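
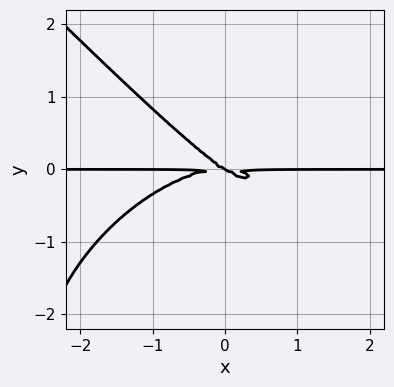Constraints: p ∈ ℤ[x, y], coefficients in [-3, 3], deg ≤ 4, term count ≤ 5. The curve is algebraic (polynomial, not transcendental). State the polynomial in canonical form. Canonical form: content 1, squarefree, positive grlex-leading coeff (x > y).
The degree is 4 — a generic line meets the curve in up to 4 points.
Against the integer gridlines: it crosses the y-axis at the gridline y = 0; every point of the x-axis in the box is on the curve.
The integer polynomial consistent with all of this is the stated p.

x^3*y + y^4 + 2*x*y^2 + 3*y^3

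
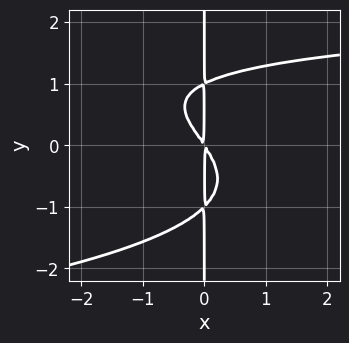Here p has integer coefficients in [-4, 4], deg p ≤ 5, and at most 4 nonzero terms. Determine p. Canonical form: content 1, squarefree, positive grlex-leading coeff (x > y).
2*x*y^3 + x^2*y - 3*x^2 - 2*x*y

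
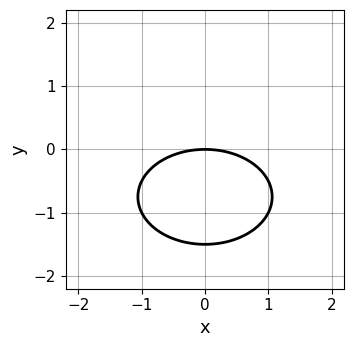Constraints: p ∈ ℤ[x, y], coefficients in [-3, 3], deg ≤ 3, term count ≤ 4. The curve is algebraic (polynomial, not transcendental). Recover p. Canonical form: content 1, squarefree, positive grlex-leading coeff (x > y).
x^2 + 2*y^2 + 3*y

First, deg p = 2.
Next, symmetries: mirror symmetry x ↦ −x ⇒ only even powers of x.
Next, checking where it meets the axes: it meets the y-axis at y = 0 (among the integer gridlines); it crosses the x-axis at the gridline x = 0.
Finally, matching integer coefficients to the picture gives p.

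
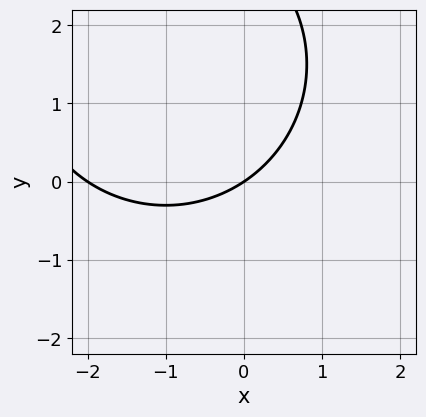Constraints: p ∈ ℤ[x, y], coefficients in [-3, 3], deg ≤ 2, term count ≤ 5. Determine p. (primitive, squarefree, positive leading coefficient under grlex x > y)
x^2 + y^2 + 2*x - 3*y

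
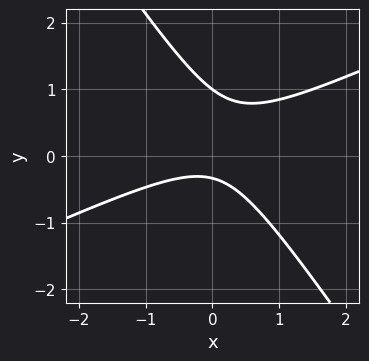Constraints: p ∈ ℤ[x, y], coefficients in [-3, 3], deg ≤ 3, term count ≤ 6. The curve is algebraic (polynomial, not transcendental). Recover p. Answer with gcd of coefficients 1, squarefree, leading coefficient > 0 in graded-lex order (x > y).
2*x^2 - 3*x*y - 3*y^2 + 2*y + 1

The degree is 2 — the shape is more complex than any degree-1 curve.
Checking where it meets the axes: it crosses the y-axis at the gridline y = 1; the curve avoids every integer x-axis point in the box.
Assembling these constraints gives the stated polynomial.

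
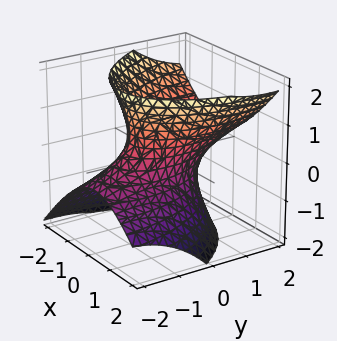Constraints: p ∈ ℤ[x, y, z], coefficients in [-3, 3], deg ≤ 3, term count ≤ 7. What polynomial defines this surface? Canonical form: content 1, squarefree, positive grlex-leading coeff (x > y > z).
3*x^2 + x*y + y^2 - 3*y*z - 2*z^2 - 2

The degree is 2 — the shape is more complex than any degree-1 surface.
Observable constraints: the surface avoids every integer z-axis point in the box.
The integer polynomial consistent with all of this is the stated p.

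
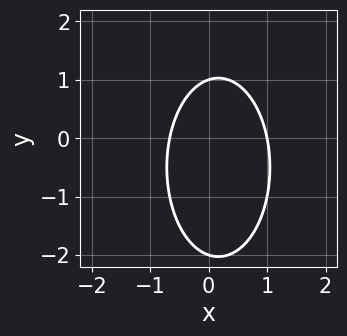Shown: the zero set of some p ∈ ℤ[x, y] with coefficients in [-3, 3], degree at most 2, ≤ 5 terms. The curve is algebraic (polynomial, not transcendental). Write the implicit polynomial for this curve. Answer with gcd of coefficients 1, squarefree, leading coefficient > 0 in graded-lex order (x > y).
3*x^2 + y^2 - x + y - 2

deg p = 2. No degree-1 curve has this shape.
Checking where it meets the axes: among the integer gridlines, it crosses the y-axis at y ∈ {-2, 1}; one x-axis crossing is at x = 1.
Assembling these constraints gives the stated polynomial.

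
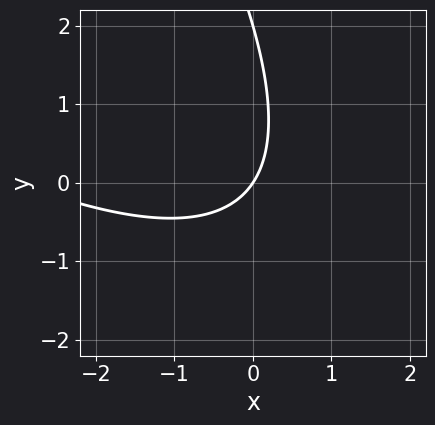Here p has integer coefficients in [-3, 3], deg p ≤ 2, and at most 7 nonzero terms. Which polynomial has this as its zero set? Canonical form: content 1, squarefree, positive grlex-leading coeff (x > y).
x^2 + 2*x*y + y^2 + 3*x - 2*y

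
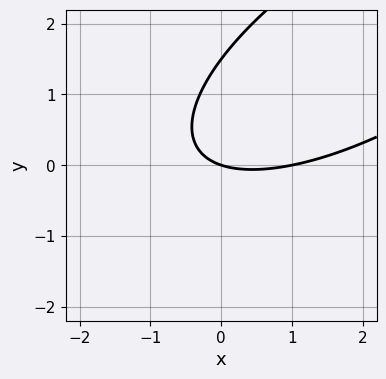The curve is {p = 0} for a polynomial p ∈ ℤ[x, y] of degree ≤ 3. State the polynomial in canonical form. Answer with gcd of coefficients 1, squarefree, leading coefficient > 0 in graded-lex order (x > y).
x^2 - 2*x*y + 2*y^2 - x - 3*y

(a) Degree: no degree-1 curve has this shape, so deg p = 2.
(b) From the axis intercepts and sections: among the integer gridlines, it crosses the x-axis at x ∈ {0, 1}; it meets the y-axis at y = 0 (among the integer gridlines).
(c) Putting this together gives p.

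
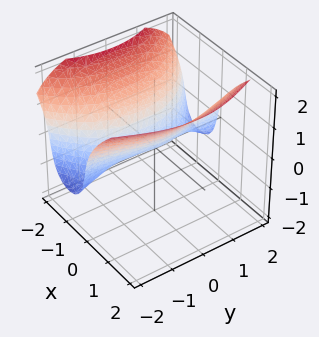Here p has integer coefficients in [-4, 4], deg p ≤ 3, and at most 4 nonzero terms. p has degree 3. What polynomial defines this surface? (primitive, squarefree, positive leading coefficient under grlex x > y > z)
x*y^2 - z^3 + 3*x^2 - z

1. The degree is 3 — no degree-2 surface has this shape.
2. From the visible intercepts: one z-axis crossing is at z = 0; every point of the y-axis in the box is on the surface; one x-axis crossing is at x = 0.
3. Solving for integer coefficients yields p as stated.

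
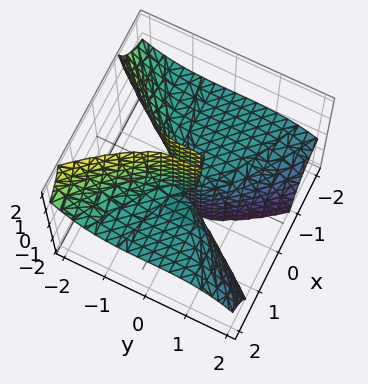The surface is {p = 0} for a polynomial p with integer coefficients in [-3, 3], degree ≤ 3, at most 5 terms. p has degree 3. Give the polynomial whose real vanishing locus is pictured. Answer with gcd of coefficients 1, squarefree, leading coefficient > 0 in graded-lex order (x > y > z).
The degree is 3 — no degree-2 surface has this shape.
Against the integer gridlines: it crosses the y-axis at the gridline y = 0; every point of the z-axis in the box is on the surface; the visible x-axis segment lies entirely on the surface.
These observations pin down the coefficients.

3*x^2*z + y^3 - x*z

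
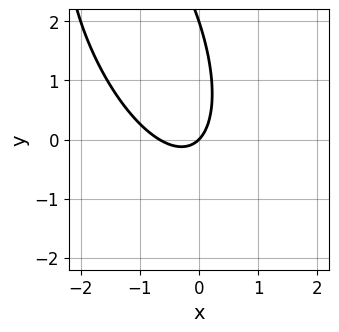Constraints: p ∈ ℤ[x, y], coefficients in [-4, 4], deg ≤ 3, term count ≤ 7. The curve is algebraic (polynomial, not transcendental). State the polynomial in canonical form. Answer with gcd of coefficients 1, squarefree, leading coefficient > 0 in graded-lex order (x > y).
First, degree: no degree-1 curve has this shape, so deg p = 2.
Next, from the visible intercepts: it meets the x-axis at x = 0 (among the integer gridlines); among the integer gridlines, it crosses the y-axis at y ∈ {0, 2}.
Finally, the integer polynomial consistent with all of this is the stated p.

3*x^2 + 2*x*y + y^2 + 2*x - 2*y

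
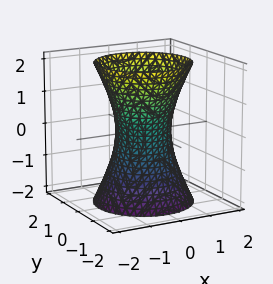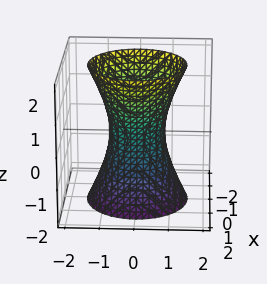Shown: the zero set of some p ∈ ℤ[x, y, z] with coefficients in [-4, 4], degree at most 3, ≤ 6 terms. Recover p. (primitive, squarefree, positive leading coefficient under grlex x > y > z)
1. Degree: an hourglass — one-sheet hyperboloid; a quadric, so deg p = 2.
2. By symmetry, the surface is invariant under rotation about z: p = q(x² + y², z); the z ↦ −z reflection is a symmetry, so z appears only in even powers.
3. From the visible intercepts: no z-intercept at any integer in the box; a circular section at z = -2 has radius between 1 and 2.
4. Fitting integer coefficients to these (and the overall shape) gives p.

3*x^2 + 3*y^2 - z^2 - 2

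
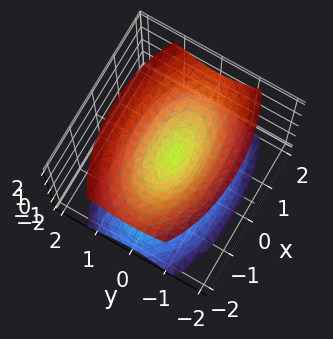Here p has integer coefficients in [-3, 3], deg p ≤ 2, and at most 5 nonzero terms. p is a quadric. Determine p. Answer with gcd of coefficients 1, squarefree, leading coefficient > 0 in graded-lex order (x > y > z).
First, I count 2 distinct pieces. Treating them together as one polynomial.
Next, the degree is 2 — two nappes meeting at a single point; a quadric.
Then, symmetries: the z ↦ −z reflection is a symmetry, so z appears only in even powers; mirror symmetry y ↦ −y ⇒ only even powers of y; it's symmetric under x → −x, forcing even powers of x.
Next, reading off the gridlines: it crosses the z-axis at the gridline z = 0; it meets the y-axis at y = 0 (among the integer gridlines); one x-axis crossing is at x = 0.
Finally, the integer polynomial consistent with all of this is the stated p.

x^2 + 3*y^2 - 2*z^2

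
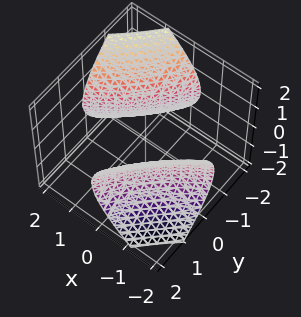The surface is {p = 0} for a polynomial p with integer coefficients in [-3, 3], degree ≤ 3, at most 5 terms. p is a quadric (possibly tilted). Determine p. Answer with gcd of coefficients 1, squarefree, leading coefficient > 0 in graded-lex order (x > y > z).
x^2 - 3*x*y + y^2 - 2*z^2 - 3

First, I count 2 distinct pieces.
Then, degree: the shape is more complex than any degree-1 surface, so deg p = 2.
Next, observable constraints: it misses every integer gridline on the z-axis.
Finally, assembling these constraints gives the stated polynomial.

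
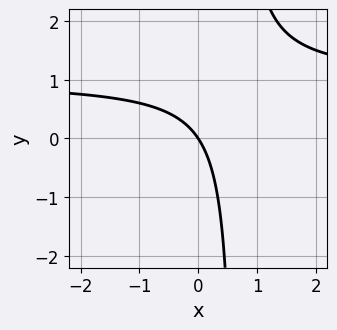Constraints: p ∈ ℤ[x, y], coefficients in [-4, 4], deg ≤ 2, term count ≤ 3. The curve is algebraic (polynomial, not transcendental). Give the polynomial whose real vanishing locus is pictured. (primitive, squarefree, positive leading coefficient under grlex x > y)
1. The degree is 2 — no degree-1 curve has this shape.
2. Against the integer gridlines: one x-axis crossing is at x = 0; it crosses the y-axis at the gridline y = 0.
3. Putting this together gives p.

3*x*y - 3*x - 2*y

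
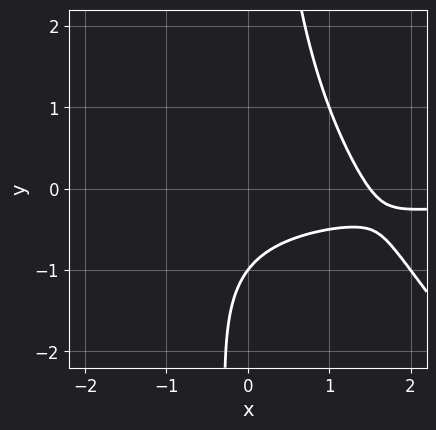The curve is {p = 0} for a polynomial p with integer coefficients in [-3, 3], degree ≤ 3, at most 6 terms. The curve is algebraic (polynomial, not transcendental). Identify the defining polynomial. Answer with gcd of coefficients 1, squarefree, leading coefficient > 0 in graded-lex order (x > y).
1. deg p = 3. The shape is more complex than any degree-2 curve.
2. Reading off the gridlines: it crosses the y-axis at the gridline y = -1.
3. Together with the visible shape, these determine p as stated.

2*x^2*y + 2*x*y^2 + 2*x - 3*y - 3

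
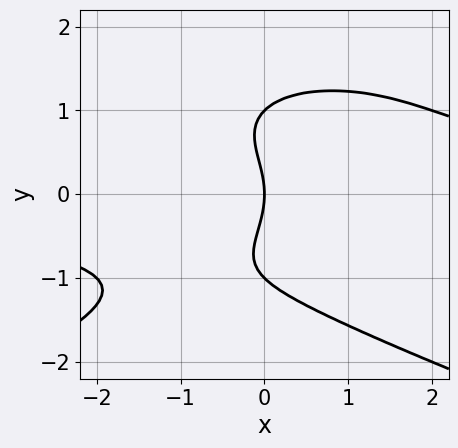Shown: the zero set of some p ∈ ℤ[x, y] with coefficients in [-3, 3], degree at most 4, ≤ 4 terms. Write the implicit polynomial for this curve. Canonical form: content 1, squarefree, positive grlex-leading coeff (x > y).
First, deg p = 4. The shape is more complex than any degree-3 curve.
Then, observable constraints: among the integer gridlines, it crosses the y-axis at y ∈ {-1, 0, 1}; it meets the x-axis at x = 0 (among the integer gridlines).
Finally, solving for integer coefficients yields p as stated.

y^4 + x^2*y - y^2 - 2*x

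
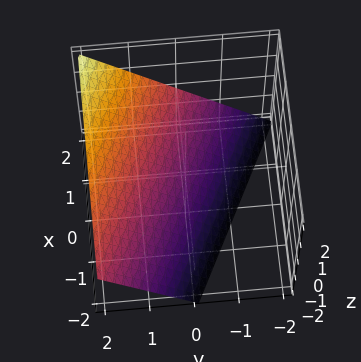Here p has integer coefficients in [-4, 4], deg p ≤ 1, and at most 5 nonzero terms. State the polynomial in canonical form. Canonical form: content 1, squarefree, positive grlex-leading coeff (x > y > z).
1. deg p = 1. The surface is flat (a plane).
2. Reading off the gridlines: it meets the z-axis at z = -1 (among the integer gridlines); one y-axis crossing is at y = 1; it meets the x-axis at x = 2 (among the integer gridlines).
3. Assembling these constraints gives the stated polynomial.

x + 2*y - 2*z - 2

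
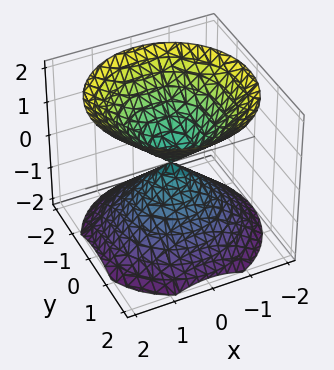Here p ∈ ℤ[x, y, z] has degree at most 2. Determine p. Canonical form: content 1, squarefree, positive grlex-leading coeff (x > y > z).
(a) There are 2 components. They look like related sheets of one shape, so recover p as a whole.
(b) The degree is 2 — two nappes meeting at a single point; a quadric.
(c) Symmetries: the z ↦ −z reflection is a symmetry, so z appears only in even powers; the z-axis is an axis of rotation, so x and y enter only as x² + y².
(d) Reading off the gridlines: it meets the y-axis at y = 0 (among the integer gridlines); it meets the x-axis at x = 0 (among the integer gridlines); a circular section at z = -1 has radius exactly 1.
(e) Fitting integer coefficients to these (and the overall shape) gives p.

x^2 + y^2 - z^2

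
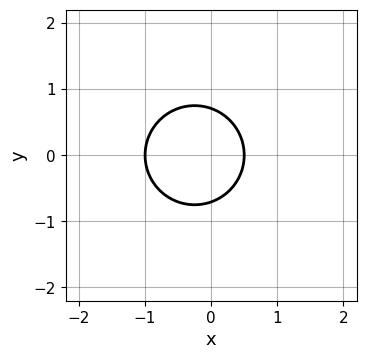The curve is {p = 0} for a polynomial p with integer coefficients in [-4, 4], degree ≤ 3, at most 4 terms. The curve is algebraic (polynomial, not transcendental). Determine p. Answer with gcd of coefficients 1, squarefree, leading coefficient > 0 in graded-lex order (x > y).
1. Degree: the shape is more complex than any degree-1 curve, so deg p = 2.
2. Symmetries: it's symmetric under y → −y, forcing even powers of y.
3. From the axis intercepts and sections: one x-axis crossing is at x = -1.
4. Fitting integer coefficients to these (and the overall shape) gives p.

2*x^2 + 2*y^2 + x - 1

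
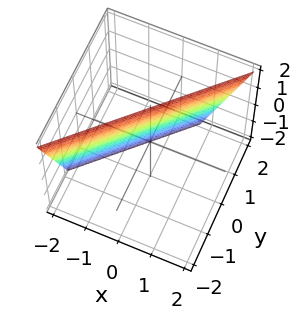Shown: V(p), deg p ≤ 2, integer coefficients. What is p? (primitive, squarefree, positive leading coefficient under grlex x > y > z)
3*x - 3*y - z + 2

(a) Degree: every cross-section is a straight line — this is a plane, so deg p = 1.
(b) Checking where it meets the axes: it crosses the z-axis at the gridline z = 2.
(c) The integer polynomial consistent with all of this is the stated p.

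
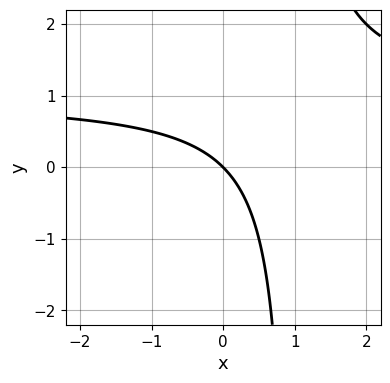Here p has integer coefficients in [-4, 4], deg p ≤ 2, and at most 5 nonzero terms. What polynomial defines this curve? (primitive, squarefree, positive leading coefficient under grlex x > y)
x*y - x - y

(a) Degree: a generic line meets the curve in up to 2 points, so deg p = 2.
(b) Reading off the gridlines: it meets the y-axis at y = 0 (among the integer gridlines); it meets the x-axis at x = 0 (among the integer gridlines).
(c) These observations pin down the coefficients.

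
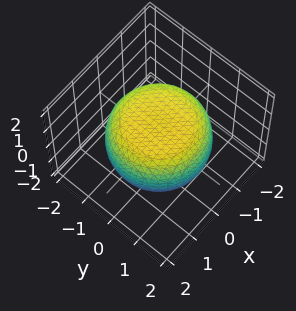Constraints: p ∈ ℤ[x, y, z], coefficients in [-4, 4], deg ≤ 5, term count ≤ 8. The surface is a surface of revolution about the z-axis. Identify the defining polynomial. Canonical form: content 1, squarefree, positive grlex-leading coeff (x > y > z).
x^4 + 2*x^2*y^2 + y^4 - x^2 - y^2 + 3*z^2 - 3

(a) The degree is 4 — no degree-3 surface has this shape.
(b) Symmetries: rotational symmetry about the z-axis ⇒ p depends on x, y only through x² + y².
(c) From the axis intercepts and sections: a circular section at z = 1 has radius exactly 1; among the integer gridlines, it crosses the z-axis at z ∈ {-1, 1}.
(d) Assembling these constraints gives the stated polynomial.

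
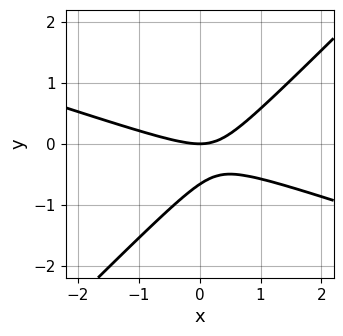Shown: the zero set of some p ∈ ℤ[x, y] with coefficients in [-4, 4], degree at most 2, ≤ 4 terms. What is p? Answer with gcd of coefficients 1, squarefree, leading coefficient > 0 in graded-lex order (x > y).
x^2 + 2*x*y - 3*y^2 - 2*y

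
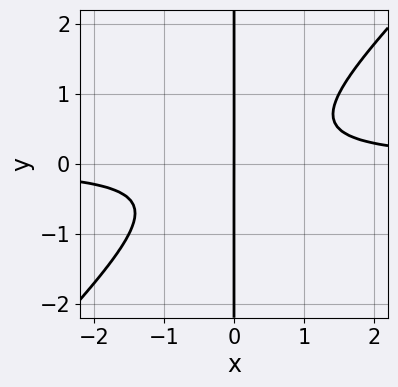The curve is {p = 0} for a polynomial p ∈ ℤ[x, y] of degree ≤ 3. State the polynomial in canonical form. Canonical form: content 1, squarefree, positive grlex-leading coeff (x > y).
First, the degree is 3 — the shape is more complex than any degree-2 curve.
Next, observable constraints: one x-axis crossing is at x = 0; the visible y-axis segment lies entirely on the curve.
Finally, matching integer coefficients to the picture gives p.

2*x^2*y - 2*x*y^2 - x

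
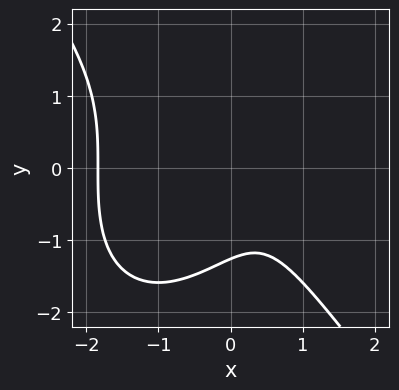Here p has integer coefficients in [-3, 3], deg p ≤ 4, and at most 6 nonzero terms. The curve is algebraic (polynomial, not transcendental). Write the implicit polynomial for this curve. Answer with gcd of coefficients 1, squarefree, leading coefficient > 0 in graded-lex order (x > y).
2*x^3 + y^3 + 2*x^2 - 2*x + 2

First, the degree is 3 — the shape is more complex than any degree-2 curve.
Finally, solving for integer coefficients yields p as stated.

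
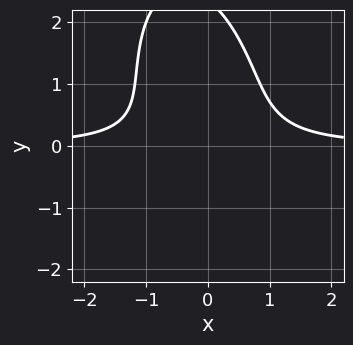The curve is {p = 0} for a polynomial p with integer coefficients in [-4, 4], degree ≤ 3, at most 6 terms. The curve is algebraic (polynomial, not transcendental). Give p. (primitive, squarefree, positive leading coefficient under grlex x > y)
deg p = 3. The shape is more complex than any degree-2 curve.
Observable constraints: the curve avoids every integer x-axis point in the box; no y-intercept at any integer in the box.
Fitting integer coefficients to these (and the overall shape) gives p.

3*x^2*y + x*y^2 + y^3 - 2*y^2 - 2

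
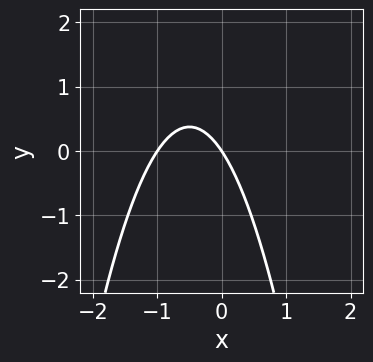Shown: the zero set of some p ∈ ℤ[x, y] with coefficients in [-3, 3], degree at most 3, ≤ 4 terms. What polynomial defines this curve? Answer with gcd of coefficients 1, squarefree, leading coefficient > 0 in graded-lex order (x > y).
The degree is 2 — no degree-1 curve has this shape.
Against the integer gridlines: it meets the y-axis at y = 0 (among the integer gridlines); among the integer gridlines, it crosses the x-axis at x ∈ {-1, 0}.
Solving for integer coefficients yields p as stated.

3*x^2 + 3*x + 2*y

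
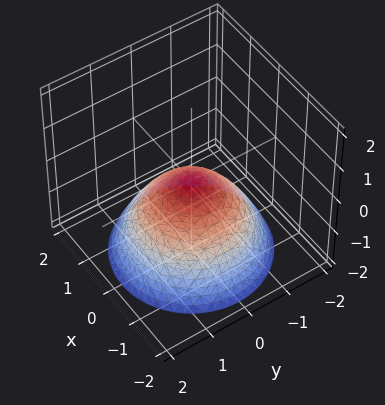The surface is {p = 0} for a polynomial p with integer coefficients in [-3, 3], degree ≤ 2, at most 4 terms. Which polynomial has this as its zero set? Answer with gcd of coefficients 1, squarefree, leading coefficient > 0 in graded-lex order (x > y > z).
2*x^2 + 2*y^2 + 3*z

Degree: a single bowl opening along one axis; a quadric, so deg p = 2.
Symmetries: rotational symmetry about the z-axis ⇒ p depends on x, y only through x² + y².
Reading off the gridlines: it crosses the x-axis at the gridline x = 0; it meets the z-axis at z = 0 (among the integer gridlines); a circular section at z = -1 has radius between 1 and 2.
Assembling these constraints gives the stated polynomial.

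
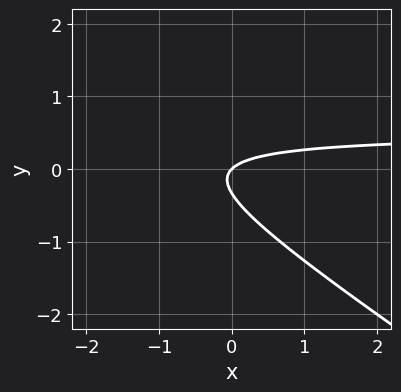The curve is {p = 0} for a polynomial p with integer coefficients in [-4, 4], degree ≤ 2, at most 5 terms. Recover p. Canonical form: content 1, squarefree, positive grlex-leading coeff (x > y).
2*x*y + 3*y^2 - x + y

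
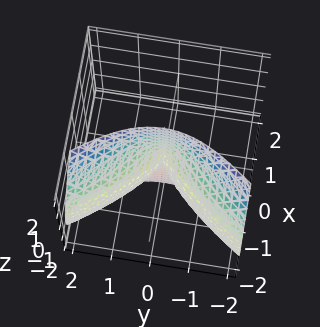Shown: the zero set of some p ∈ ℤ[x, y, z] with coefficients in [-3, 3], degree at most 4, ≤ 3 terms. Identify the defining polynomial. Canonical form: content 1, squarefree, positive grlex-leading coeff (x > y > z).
x^3 + 2*x*z^2 + 2*y^2

1. deg p = 3. No degree-2 surface has this shape.
2. Against the integer gridlines: one y-axis crossing is at y = 0; every point of the z-axis in the box is on the surface; it crosses the x-axis at the gridline x = 0.
3. Together with the visible shape, these determine p as stated.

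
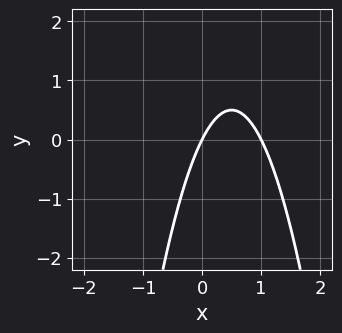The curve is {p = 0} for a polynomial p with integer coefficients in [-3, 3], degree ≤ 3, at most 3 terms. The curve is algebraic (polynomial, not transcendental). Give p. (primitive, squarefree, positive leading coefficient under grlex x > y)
2*x^2 - 2*x + y

First, deg p = 2. The shape is more complex than any degree-1 curve.
Then, against the integer gridlines: it crosses the y-axis at the gridline y = 0; the x-axis gridline crossings are at x ∈ {0, 1}.
Finally, matching integer coefficients to the picture gives p.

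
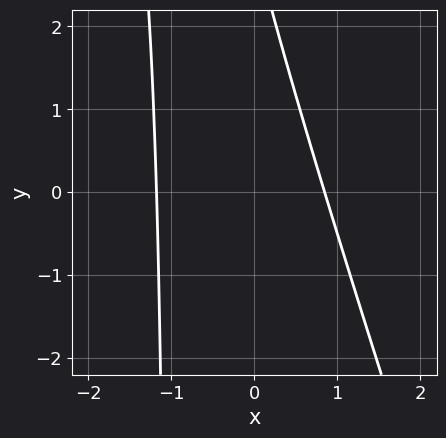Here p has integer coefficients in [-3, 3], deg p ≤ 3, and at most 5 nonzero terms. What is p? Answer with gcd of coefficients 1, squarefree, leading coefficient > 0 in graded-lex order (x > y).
First, deg p = 2. A generic line meets the curve in up to 2 points.
Next, checking where it meets the axes: it misses every integer gridline on the y-axis.
Finally, matching integer coefficients to the picture gives p.

3*x^2 + x*y + x + y - 3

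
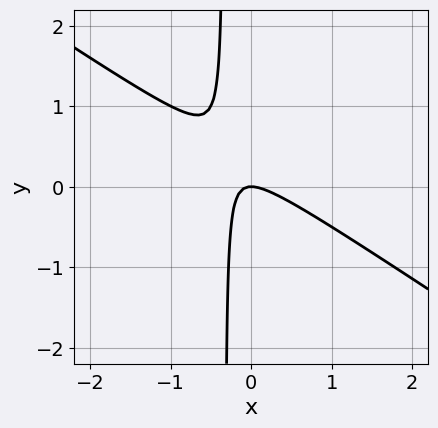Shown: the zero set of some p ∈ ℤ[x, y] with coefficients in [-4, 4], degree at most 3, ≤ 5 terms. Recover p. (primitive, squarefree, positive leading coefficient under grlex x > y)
1. The degree is 2 — a generic line meets the curve in up to 2 points.
2. Observable constraints: it meets the x-axis at x = 0 (among the integer gridlines); one y-axis crossing is at y = 0.
3. The integer polynomial consistent with all of this is the stated p.

2*x^2 + 3*x*y + y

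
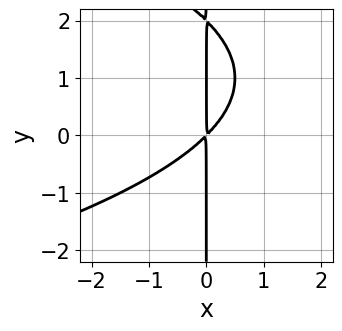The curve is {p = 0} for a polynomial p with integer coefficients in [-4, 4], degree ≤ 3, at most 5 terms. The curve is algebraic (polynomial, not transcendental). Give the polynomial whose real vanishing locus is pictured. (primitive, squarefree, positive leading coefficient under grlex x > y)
x*y^2 + 2*x^2 - 2*x*y

(a) The degree is 3 — the shape is more complex than any degree-2 curve.
(b) Checking where it meets the axes: the visible y-axis segment lies entirely on the curve.
(c) Fitting integer coefficients to these (and the overall shape) gives p.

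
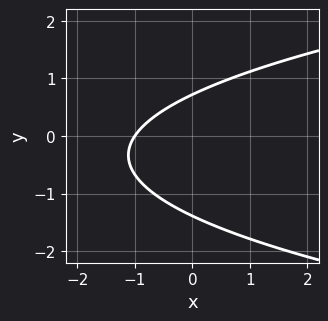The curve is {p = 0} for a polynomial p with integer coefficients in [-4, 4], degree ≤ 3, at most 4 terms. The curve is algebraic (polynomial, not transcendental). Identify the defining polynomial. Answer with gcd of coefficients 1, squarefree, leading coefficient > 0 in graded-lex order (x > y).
3*y^2 - 3*x + 2*y - 3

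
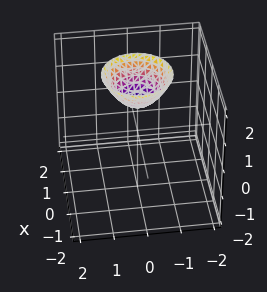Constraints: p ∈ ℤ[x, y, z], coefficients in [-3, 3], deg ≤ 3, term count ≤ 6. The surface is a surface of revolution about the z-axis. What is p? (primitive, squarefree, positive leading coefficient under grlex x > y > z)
1. deg p = 2. The shape is more complex than any degree-1 surface.
2. Symmetry: the surface is invariant under rotation about z: p = q(x² + y², z).
3. Reading off the gridlines: one z-axis crossing is at z = 1; no x-intercept at any integer in the box.
4. Together with the visible shape, these determine p as stated.

x^2 + y^2 - z + 1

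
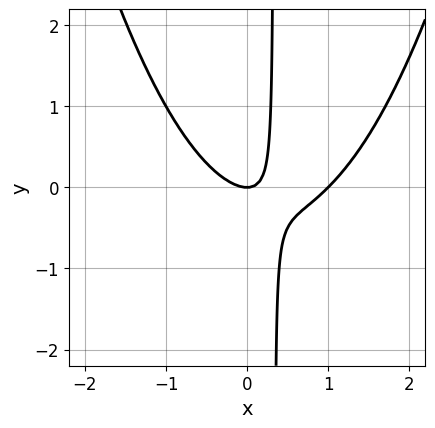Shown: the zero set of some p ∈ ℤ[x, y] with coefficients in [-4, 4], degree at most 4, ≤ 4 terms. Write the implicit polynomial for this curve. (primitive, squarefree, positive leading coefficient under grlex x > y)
2*x^3 - 2*x^2 - 3*x*y + y

First, deg p = 3. The shape is more complex than any degree-2 curve.
Next, from the visible intercepts: it crosses the y-axis at the gridline y = 0; among the integer gridlines, it crosses the x-axis at x ∈ {0, 1}.
Finally, together with the visible shape, these determine p as stated.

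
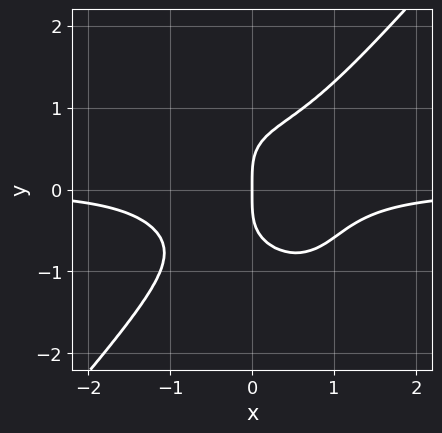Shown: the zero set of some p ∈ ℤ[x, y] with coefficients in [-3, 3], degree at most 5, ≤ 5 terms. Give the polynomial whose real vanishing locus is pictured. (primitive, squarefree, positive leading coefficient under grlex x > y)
First, degree: a generic line meets the curve in up to 4 points, so deg p = 4.
Next, checking where it meets the axes: it meets the x-axis at x = 0 (among the integer gridlines); one y-axis crossing is at y = 0.
Finally, these observations pin down the coefficients.

3*x^3*y - 2*y^4 + 2*x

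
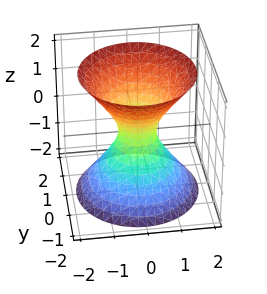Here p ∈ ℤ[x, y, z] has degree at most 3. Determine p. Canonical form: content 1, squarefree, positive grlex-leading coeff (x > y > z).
3*x^2 + 3*y^2 - 2*z^2 - 1

First, the degree is 2 — a generic line meets the surface in up to 2 points.
Then, symmetries: the surface is invariant under rotation about z: p = q(x² + y², z).
Next, from the axis intercepts and sections: it misses every integer gridline on the z-axis; a circular section at z = 0 has radius between 0 and 1.
Finally, together with the visible shape, these determine p as stated.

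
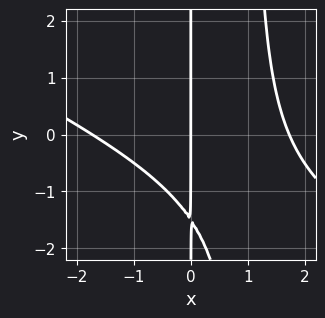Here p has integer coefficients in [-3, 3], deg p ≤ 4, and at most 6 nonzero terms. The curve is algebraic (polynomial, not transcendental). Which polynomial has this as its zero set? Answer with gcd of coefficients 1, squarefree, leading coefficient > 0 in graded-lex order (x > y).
1. Degree: the shape is more complex than any degree-2 curve, so deg p = 3.
2. Against the integer gridlines: the visible y-axis segment lies entirely on the curve; it crosses the x-axis at the gridline x = 0.
3. Together with the visible shape, these determine p as stated.

x^3 + 2*x^2*y - 2*x*y - 3*x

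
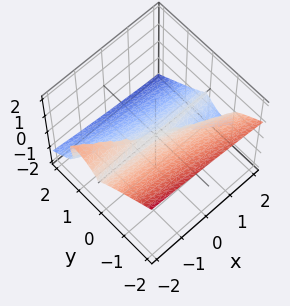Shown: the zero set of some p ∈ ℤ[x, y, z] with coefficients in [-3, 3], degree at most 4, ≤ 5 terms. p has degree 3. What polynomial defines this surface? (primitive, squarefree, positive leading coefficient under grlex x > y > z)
x*y^2 + 2*y^3 - 2*y*z^2 + 3*z^3

1. The degree is 3 — a generic line meets the surface in up to 3 points.
2. Against the integer gridlines: the visible x-axis segment lies entirely on the surface; one z-axis crossing is at z = 0; one y-axis crossing is at y = 0.
3. Solving for integer coefficients yields p as stated.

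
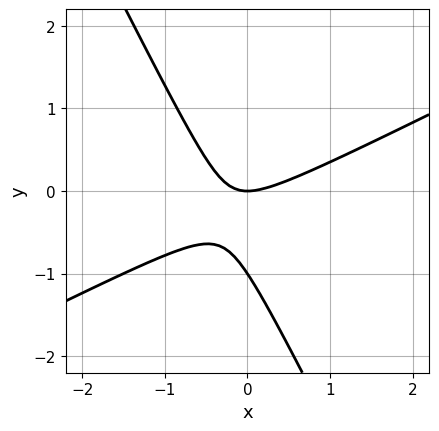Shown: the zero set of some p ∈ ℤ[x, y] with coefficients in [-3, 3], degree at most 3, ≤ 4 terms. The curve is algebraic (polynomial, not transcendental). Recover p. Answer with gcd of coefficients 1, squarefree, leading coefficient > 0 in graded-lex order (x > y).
deg p = 2.
Reading off the gridlines: it crosses the x-axis at the gridline x = 0; among the integer gridlines, it crosses the y-axis at y ∈ {-1, 0}.
The integer polynomial consistent with all of this is the stated p.

2*x^2 - 3*x*y - 2*y^2 - 2*y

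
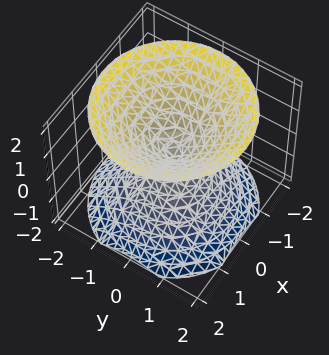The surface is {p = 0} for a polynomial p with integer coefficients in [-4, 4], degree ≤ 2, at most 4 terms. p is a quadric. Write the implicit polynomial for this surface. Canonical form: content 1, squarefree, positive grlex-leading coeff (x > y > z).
1. There are 2 components. They look like related sheets of one shape, so recover p as a whole.
2. The degree is 2 — two nappes meeting at a single point; a quadric.
3. Symmetry: every cross-section ⟂ z is a circle, so x, y appear only via x² + y²; the z ↦ −z reflection is a symmetry, so z appears only in even powers.
4. From the axis intercepts and sections: it crosses the y-axis at the gridline y = 0; one x-axis crossing is at x = 0; it crosses the z-axis at the gridline z = 0; a circular section at z = -1 has radius exactly 1.
5. These observations pin down the coefficients.

x^2 + y^2 - z^2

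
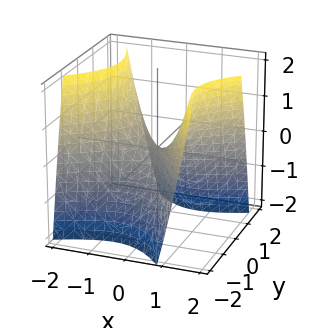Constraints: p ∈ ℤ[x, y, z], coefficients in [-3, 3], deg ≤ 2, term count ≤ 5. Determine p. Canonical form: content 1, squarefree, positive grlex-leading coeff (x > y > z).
(a) The degree is 2 — the shape is more complex than any degree-1 surface.
(b) Reading off the gridlines: it meets the x-axis at x = 0 (among the integer gridlines); it crosses the z-axis at the gridline z = 0.
(c) Together with the visible shape, these determine p as stated.

x^2 - x*y - y^2 - z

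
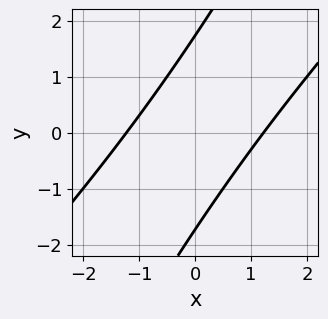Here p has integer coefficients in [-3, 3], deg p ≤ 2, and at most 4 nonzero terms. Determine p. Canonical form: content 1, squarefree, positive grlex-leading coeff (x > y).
2*x^2 - 3*x*y + y^2 - 3

1. Degree: no degree-1 curve has this shape, so deg p = 2.
2. Putting this together gives p.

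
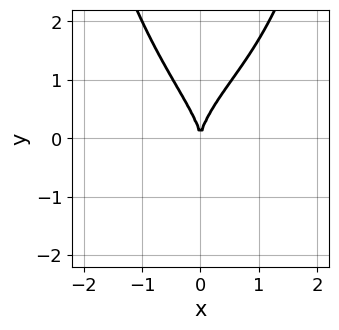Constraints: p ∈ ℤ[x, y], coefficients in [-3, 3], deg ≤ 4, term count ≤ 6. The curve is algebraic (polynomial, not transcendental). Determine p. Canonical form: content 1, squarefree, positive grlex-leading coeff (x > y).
(a) Degree: the shape is more complex than any degree-3 curve, so deg p = 4.
(b) From the visible intercepts: it meets the x-axis at x = 0 (among the integer gridlines); it crosses the y-axis at the gridline y = 0.
(c) These observations pin down the coefficients.

x^2*y^2 - x^3 - y^3 + 3*x^2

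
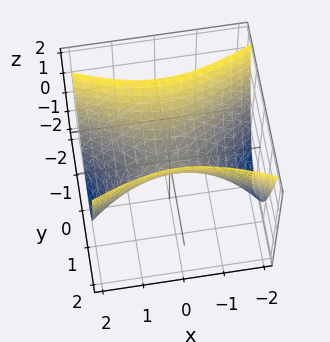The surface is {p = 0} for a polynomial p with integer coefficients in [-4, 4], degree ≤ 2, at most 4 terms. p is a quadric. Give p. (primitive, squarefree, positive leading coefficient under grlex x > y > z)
x^2 - 3*y^2 + 2*z

First, the degree is 2 — a hyperbolic paraboloid; a quadric.
Next, symmetries: the y ↦ −y reflection is a symmetry, so y appears only in even powers; it's symmetric under x → −x, forcing even powers of x.
Then, reading off the gridlines: it crosses the y-axis at the gridline y = 0; it crosses the z-axis at the gridline z = 0.
Finally, these observations pin down the coefficients.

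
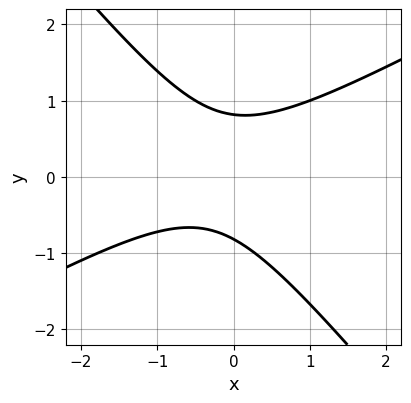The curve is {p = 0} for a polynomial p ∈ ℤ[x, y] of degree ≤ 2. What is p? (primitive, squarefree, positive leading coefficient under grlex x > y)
2*x^2 - 2*x*y - 3*y^2 + x + 2

First, degree: no degree-1 curve has this shape, so deg p = 2.
Next, checking where it meets the axes: the curve avoids every integer x-axis point in the box.
Finally, assembling these constraints gives the stated polynomial.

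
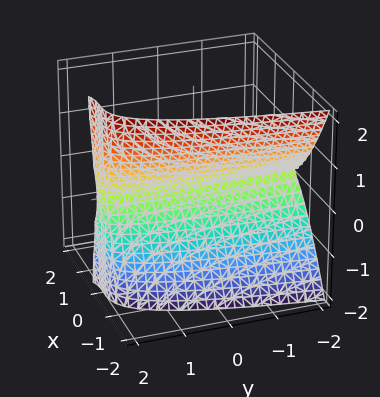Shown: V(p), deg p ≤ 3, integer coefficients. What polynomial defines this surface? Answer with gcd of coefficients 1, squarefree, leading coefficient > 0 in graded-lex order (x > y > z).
1. Degree: no degree-2 surface has this shape, so deg p = 3.
2. From the axis intercepts and sections: one x-axis crossing is at x = 0; one z-axis crossing is at z = 0; the visible y-axis segment lies entirely on the surface.
3. Together with the visible shape, these determine p as stated.

3*x^3 - y*z^2 + 2*z^2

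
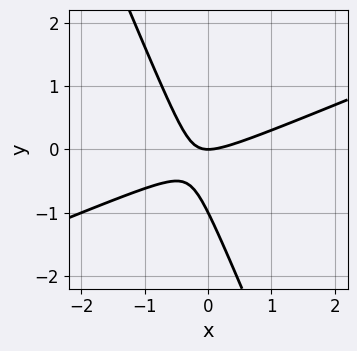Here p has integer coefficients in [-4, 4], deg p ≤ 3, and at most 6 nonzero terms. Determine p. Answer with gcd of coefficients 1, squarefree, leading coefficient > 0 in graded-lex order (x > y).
First, deg p = 2. The shape is more complex than any degree-1 curve.
Then, checking where it meets the axes: among the integer gridlines, it crosses the y-axis at y ∈ {-1, 0}; it crosses the x-axis at the gridline x = 0.
Finally, solving for integer coefficients yields p as stated.

x^2 - 2*x*y - y^2 - y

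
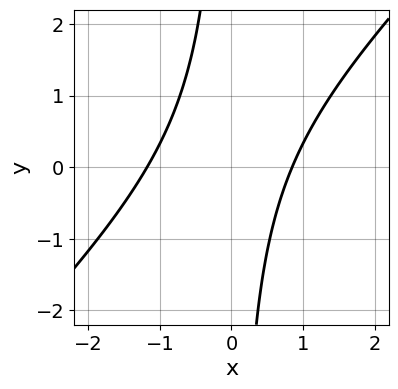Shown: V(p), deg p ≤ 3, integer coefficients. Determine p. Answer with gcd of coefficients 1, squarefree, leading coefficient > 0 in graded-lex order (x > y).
(a) The degree is 2 — no degree-1 curve has this shape.
(b) Reading off the gridlines: the curve avoids every integer y-axis point in the box.
(c) Putting this together gives p.

3*x^2 - 3*x*y + x - 3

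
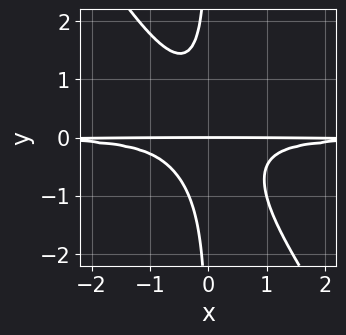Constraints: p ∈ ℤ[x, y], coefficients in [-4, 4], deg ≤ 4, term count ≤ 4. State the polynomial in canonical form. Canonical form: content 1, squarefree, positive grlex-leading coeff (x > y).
3*x^2*y^2 + 2*x*y^3 + y

First, deg p = 4. No degree-3 curve has this shape.
Then, from the axis intercepts and sections: every point of the x-axis in the box is on the curve; it meets the y-axis at y = 0 (among the integer gridlines).
Finally, matching integer coefficients to the picture gives p.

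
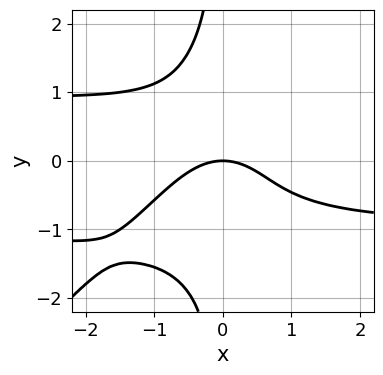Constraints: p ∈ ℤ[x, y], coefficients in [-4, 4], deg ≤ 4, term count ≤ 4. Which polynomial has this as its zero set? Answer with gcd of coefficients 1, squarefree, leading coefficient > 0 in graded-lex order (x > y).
First, the degree is 4 — no degree-3 curve has this shape.
Then, observable constraints: it meets the y-axis at y = 0 (among the integer gridlines); it crosses the x-axis at the gridline x = 0.
Finally, solving for integer coefficients yields p as stated.

2*x^2*y^2 - 2*x*y^3 - 2*x^2 - 3*y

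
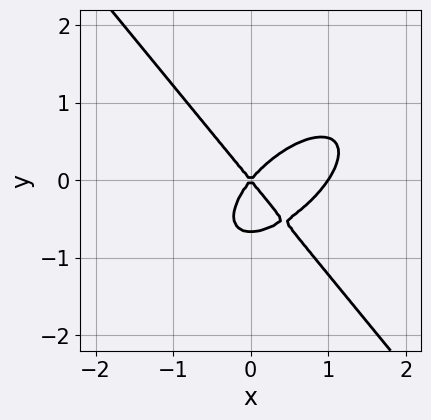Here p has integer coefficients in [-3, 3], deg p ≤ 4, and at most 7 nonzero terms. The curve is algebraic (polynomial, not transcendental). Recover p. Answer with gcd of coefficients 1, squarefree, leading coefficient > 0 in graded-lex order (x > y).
(a) Degree: no degree-2 curve has this shape, so deg p = 3.
(b) Checking where it meets the axes: the x-axis gridline crossings are at x ∈ {0, 1}; one y-axis crossing is at y = 0.
(c) Matching integer coefficients to the picture gives p.

3*x^3 - 2*x^2*y + 3*y^3 - 3*x^2 + 2*y^2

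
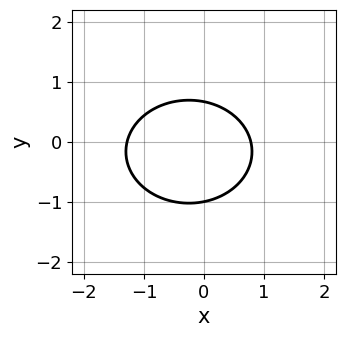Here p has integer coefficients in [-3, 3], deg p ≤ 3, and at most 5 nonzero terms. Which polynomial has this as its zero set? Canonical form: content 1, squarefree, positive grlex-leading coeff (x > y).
1. The degree is 2 — a generic line meets the curve in up to 2 points.
2. Against the integer gridlines: one y-axis crossing is at y = -1.
3. Putting this together gives p.

2*x^2 + 3*y^2 + x + y - 2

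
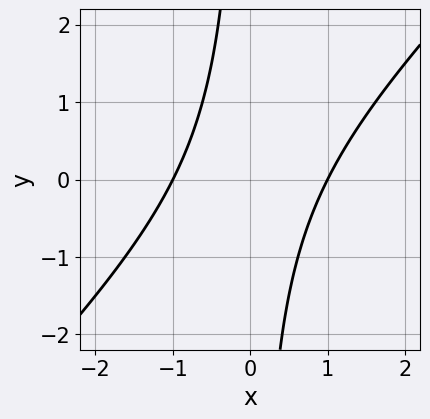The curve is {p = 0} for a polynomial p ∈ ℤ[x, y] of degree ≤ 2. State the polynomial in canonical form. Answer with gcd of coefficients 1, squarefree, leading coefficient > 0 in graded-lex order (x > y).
x^2 - x*y - 1

(a) Degree: no degree-1 curve has this shape, so deg p = 2.
(b) Reading off the gridlines: no y-intercept at any integer in the box; among the integer gridlines, it crosses the x-axis at x ∈ {-1, 1}.
(c) The integer polynomial consistent with all of this is the stated p.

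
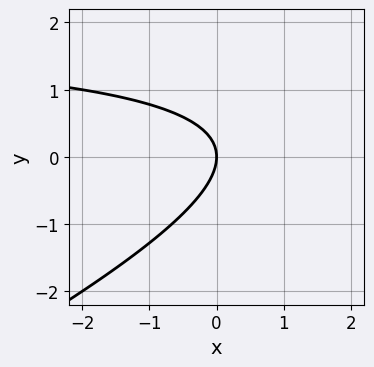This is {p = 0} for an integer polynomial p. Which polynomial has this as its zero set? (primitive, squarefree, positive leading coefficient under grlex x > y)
1. deg p = 2. No degree-1 curve has this shape.
2. From the visible intercepts: it meets the y-axis at y = 0 (among the integer gridlines); it crosses the x-axis at the gridline x = 0.
3. Together with the visible shape, these determine p as stated.

x*y - 2*y^2 - 2*x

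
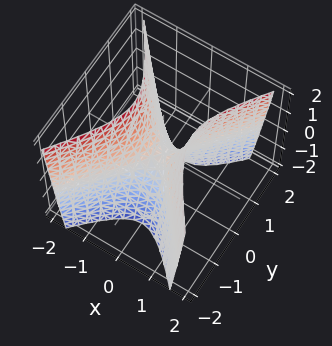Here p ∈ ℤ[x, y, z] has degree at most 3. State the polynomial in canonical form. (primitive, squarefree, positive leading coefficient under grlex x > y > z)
(a) The degree is 2 — a hyperbolic paraboloid; a quadric.
(b) Symmetries: mirror symmetry x ↦ −x ⇒ only even powers of x; the y ↦ −y reflection is a symmetry, so y appears only in even powers.
(c) From the axis intercepts and sections: it meets the y-axis at y = 0 (among the integer gridlines); it meets the z-axis at z = 0 (among the integer gridlines); it meets the x-axis at x = 0 (among the integer gridlines).
(d) The integer polynomial consistent with all of this is the stated p.

3*x^2 - 2*y^2 - z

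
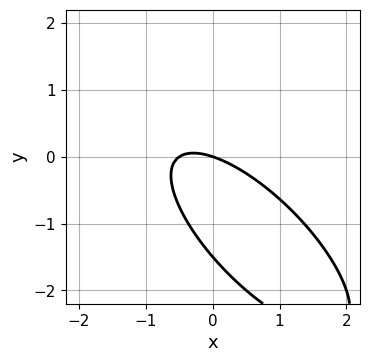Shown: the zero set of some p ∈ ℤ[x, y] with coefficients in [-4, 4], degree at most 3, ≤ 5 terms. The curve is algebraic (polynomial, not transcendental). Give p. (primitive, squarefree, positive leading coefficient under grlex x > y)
2*x^2 + 3*x*y + 2*y^2 + x + 3*y

(a) The degree is 2 — no degree-1 curve has this shape.
(b) From the visible intercepts: it meets the x-axis at x = 0 (among the integer gridlines); it crosses the y-axis at the gridline y = 0.
(c) Together with the visible shape, these determine p as stated.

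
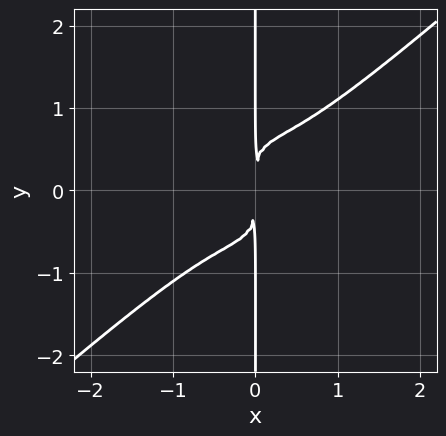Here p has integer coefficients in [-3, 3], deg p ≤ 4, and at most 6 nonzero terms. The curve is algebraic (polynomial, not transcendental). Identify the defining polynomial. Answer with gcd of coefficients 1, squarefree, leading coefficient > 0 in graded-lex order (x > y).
3*x^4 - 3*x^2*y^2 - x*y^3 + 2*x^2

First, deg p = 4.
Then, from the axis intercepts and sections: the visible y-axis segment lies entirely on the curve.
Finally, matching integer coefficients to the picture gives p.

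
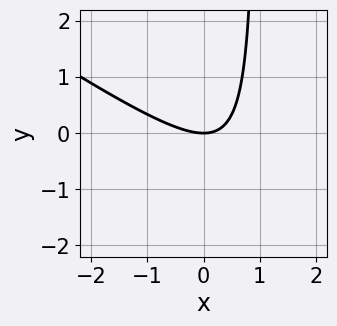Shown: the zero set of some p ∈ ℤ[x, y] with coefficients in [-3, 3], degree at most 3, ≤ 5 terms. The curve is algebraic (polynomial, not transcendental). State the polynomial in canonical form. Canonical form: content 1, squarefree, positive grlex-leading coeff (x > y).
2*x^2 + 3*x*y - 3*y

1. Degree: a generic line meets the curve in up to 2 points, so deg p = 2.
2. Checking where it meets the axes: it meets the y-axis at y = 0 (among the integer gridlines); it meets the x-axis at x = 0 (among the integer gridlines).
3. Together with the visible shape, these determine p as stated.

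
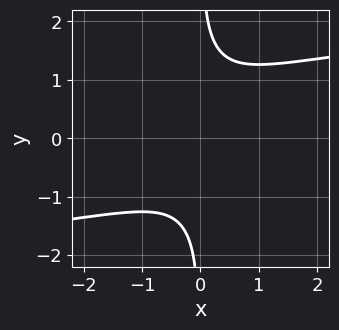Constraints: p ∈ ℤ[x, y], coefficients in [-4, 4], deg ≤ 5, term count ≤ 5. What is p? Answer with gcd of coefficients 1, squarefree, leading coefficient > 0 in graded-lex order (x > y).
x*y^3 - x^2 - 1

1. The degree is 4 — a generic line meets the curve in up to 4 points.
2. Reading off the gridlines: it misses every integer gridline on the x-axis; no y-intercept at any integer in the box.
3. Matching integer coefficients to the picture gives p.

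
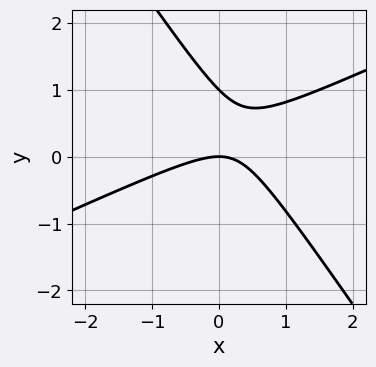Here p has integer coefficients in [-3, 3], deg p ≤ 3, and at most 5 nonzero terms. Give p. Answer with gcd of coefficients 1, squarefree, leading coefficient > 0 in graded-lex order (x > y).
Degree: a generic line meets the curve in up to 2 points, so deg p = 2.
From the axis intercepts and sections: among the integer gridlines, it crosses the y-axis at y ∈ {0, 1}; it crosses the x-axis at the gridline x = 0.
Solving for integer coefficients yields p as stated.

2*x^2 - 3*x*y - 3*y^2 + 3*y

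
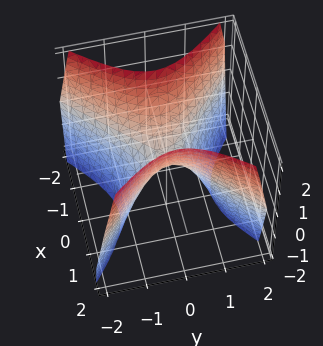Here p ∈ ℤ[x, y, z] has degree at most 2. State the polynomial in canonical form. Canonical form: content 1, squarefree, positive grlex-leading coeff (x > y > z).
The degree is 2 — a hyperbolic paraboloid; a quadric.
Symmetries: the y ↦ −y reflection is a symmetry, so y appears only in even powers; it's symmetric under x → −x, forcing even powers of x.
From the axis intercepts and sections: it meets the z-axis at z = 0 (among the integer gridlines); it crosses the x-axis at the gridline x = 0; it crosses the y-axis at the gridline y = 0.
Together with the visible shape, these determine p as stated.

3*x^2 - 3*y^2 - 2*z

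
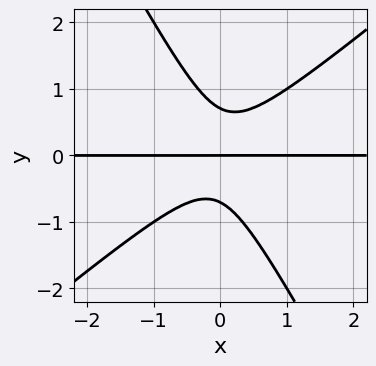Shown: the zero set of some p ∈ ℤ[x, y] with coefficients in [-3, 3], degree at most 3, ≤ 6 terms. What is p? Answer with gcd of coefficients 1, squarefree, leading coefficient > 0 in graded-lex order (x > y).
First, deg p = 3.
Then, observable constraints: it meets the y-axis at y = 0 (among the integer gridlines); every point of the x-axis in the box is on the curve.
Finally, putting this together gives p.

3*x^2*y - 2*x*y^2 - 2*y^3 + y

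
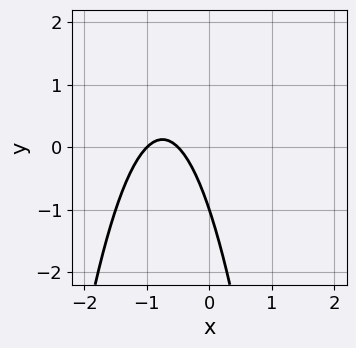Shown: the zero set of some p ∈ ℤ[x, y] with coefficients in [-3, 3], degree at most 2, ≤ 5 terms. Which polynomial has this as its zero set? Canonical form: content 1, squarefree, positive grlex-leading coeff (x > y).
2*x^2 + 3*x + y + 1

1. Degree: no degree-1 curve has this shape, so deg p = 2.
2. From the visible intercepts: it crosses the x-axis at the gridline x = -1; one y-axis crossing is at y = -1.
3. Fitting integer coefficients to these (and the overall shape) gives p.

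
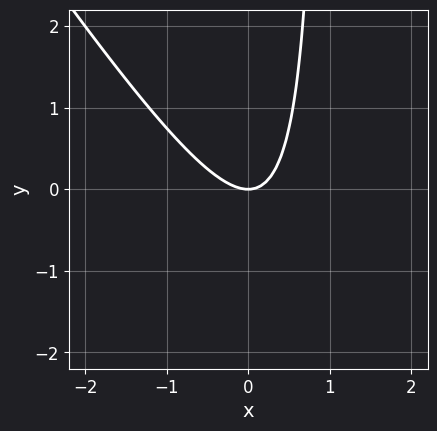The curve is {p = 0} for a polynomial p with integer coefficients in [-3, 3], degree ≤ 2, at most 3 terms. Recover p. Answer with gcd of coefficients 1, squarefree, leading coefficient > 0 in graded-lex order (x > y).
deg p = 2. A generic line meets the curve in up to 2 points.
Checking where it meets the axes: it meets the y-axis at y = 0 (among the integer gridlines); one x-axis crossing is at x = 0.
Assembling these constraints gives the stated polynomial.

3*x^2 + 2*x*y - 2*y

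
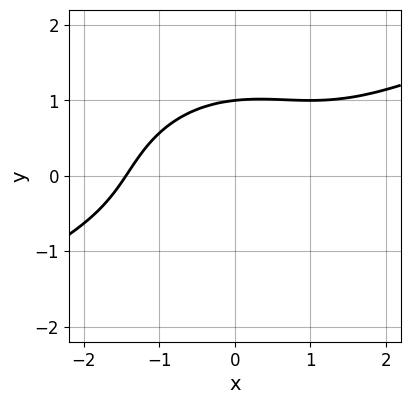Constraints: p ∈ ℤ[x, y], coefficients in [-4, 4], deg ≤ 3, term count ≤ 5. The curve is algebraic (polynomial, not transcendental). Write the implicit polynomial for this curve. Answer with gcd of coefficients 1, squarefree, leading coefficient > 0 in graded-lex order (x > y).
x^3 - 2*x^2*y + x*y^2 - 3*y^3 + 3

(a) deg p = 3. A generic line meets the curve in up to 3 points.
(b) From the axis intercepts and sections: one y-axis crossing is at y = 1.
(c) Matching integer coefficients to the picture gives p.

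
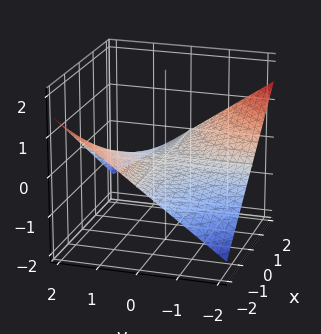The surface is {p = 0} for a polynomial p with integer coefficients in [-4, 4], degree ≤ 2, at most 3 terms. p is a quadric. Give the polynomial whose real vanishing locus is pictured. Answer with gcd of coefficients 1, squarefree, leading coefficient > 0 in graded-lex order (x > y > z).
x*y + 3*z

deg p = 2. A hyperbolic paraboloid; a quadric.
Observable constraints: every point of the y-axis in the box is on the surface; the visible x-axis segment lies entirely on the surface; it crosses the z-axis at the gridline z = 0.
Solving for integer coefficients yields p as stated.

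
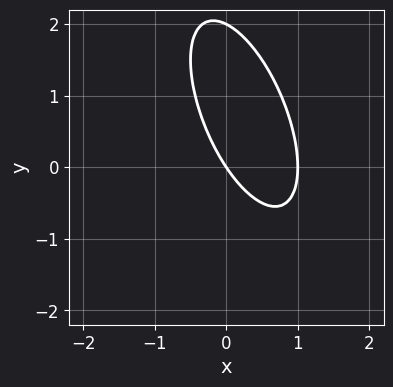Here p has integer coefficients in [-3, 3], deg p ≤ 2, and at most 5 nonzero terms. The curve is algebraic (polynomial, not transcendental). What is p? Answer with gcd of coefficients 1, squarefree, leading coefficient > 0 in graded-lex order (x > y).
deg p = 2. No degree-1 curve has this shape.
From the visible intercepts: the x-axis gridline crossings are at x ∈ {0, 1}; the y-axis gridline crossings are at y ∈ {0, 2}.
Solving for integer coefficients yields p as stated.

3*x^2 + 2*x*y + y^2 - 3*x - 2*y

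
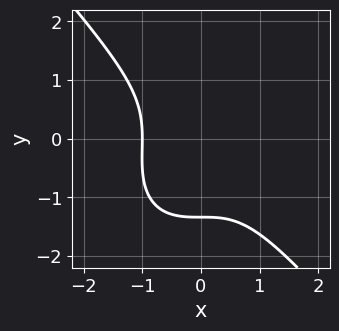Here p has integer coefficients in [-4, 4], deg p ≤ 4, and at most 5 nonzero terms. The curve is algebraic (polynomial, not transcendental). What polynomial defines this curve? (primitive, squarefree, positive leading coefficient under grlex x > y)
(a) deg p = 3. The shape is more complex than any degree-2 curve.
(b) Observable constraints: it crosses the x-axis at the gridline x = -1.
(c) The integer polynomial consistent with all of this is the stated p.

3*x^3 + 2*y^3 + y^2 + 3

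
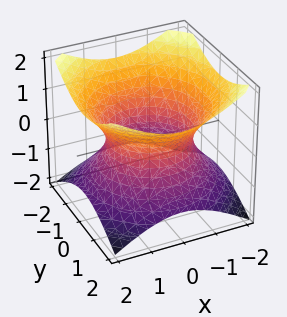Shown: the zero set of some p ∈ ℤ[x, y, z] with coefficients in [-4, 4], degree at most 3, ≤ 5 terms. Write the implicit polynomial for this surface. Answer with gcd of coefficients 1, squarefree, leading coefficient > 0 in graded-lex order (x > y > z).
First, the degree is 2 — an hourglass — one-sheet hyperboloid; a quadric.
Next, symmetry: the surface is invariant under rotation about z: p = q(x² + y², z); mirror symmetry z ↦ −z ⇒ only even powers of z.
Next, reading off the gridlines: a circular section at z = 0 has radius between 1 and 2; the surface avoids every integer z-axis point in the box.
Finally, fitting integer coefficients to these (and the overall shape) gives p.

2*x^2 + 2*y^2 - 3*z^2 - 3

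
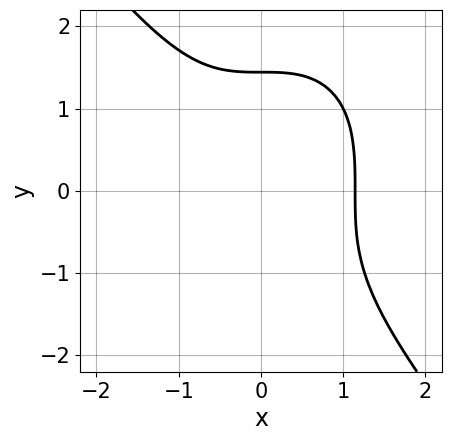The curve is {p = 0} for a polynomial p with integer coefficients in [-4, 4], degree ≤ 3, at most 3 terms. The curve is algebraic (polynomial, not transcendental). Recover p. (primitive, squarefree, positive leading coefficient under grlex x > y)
2*x^3 + y^3 - 3

Degree: no degree-2 curve has this shape, so deg p = 3.
The integer polynomial consistent with all of this is the stated p.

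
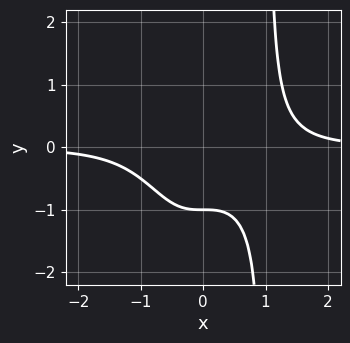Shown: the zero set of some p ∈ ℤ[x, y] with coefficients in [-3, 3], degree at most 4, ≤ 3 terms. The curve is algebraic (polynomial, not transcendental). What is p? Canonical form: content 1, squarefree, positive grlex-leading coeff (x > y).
(a) deg p = 4. The shape is more complex than any degree-3 curve.
(b) From the axis intercepts and sections: the curve avoids every integer x-axis point in the box; it crosses the y-axis at the gridline y = -1.
(c) Solving for integer coefficients yields p as stated.

x^3*y - y - 1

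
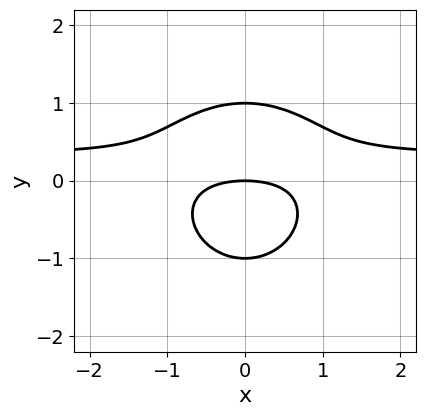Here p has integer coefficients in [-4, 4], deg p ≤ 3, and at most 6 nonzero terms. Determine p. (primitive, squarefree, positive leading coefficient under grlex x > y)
3*x^2*y + 3*y^3 - x^2 - 3*y

First, the degree is 3 — the shape is more complex than any degree-2 curve.
Then, symmetries: it's symmetric under x → −x, forcing even powers of x.
Then, reading off the gridlines: the y-axis gridline crossings are at y ∈ {-1, 0, 1}; one x-axis crossing is at x = 0.
Finally, fitting integer coefficients to these (and the overall shape) gives p.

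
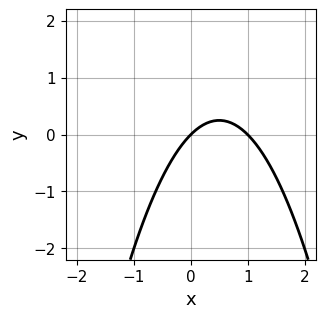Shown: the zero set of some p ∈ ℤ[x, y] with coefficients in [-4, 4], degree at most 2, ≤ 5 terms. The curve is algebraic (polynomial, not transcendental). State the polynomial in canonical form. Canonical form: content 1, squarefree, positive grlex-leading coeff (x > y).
First, the degree is 2 — no degree-1 curve has this shape.
Then, from the axis intercepts and sections: it crosses the y-axis at the gridline y = 0; among the integer gridlines, it crosses the x-axis at x ∈ {0, 1}.
Finally, fitting integer coefficients to these (and the overall shape) gives p.

x^2 - x + y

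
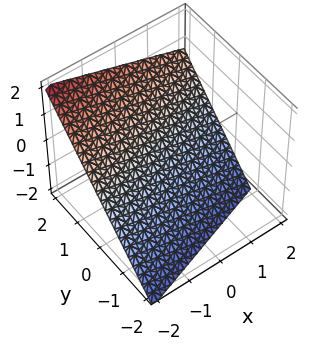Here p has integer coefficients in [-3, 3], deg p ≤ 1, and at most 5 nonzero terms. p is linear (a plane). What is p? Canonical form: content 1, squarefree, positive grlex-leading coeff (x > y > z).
deg p = 1. The surface is flat (a plane).
Reading off the gridlines: it crosses the x-axis at the gridline x = -2.
Putting this together gives p.

x - 3*y + 3*z + 2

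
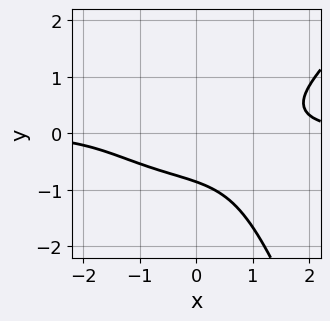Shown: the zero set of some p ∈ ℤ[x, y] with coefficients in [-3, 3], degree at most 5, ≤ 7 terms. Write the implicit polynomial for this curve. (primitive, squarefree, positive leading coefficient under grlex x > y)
The degree is 4 — the shape is more complex than any degree-3 curve.
Reading off the gridlines: the curve avoids every integer x-axis point in the box.
These observations pin down the coefficients.

x^3*y - 3*x*y^2 - 2*y^3 + y^2 - 2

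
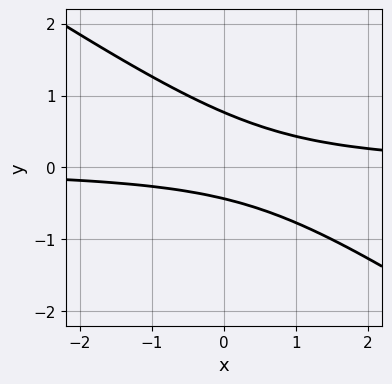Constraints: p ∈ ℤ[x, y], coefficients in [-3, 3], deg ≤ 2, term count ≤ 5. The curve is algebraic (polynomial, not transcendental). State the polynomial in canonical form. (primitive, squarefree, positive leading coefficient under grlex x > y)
2*x*y + 3*y^2 - y - 1

1. The degree is 2 — no degree-1 curve has this shape.
2. Against the integer gridlines: the curve avoids every integer x-axis point in the box.
3. These observations pin down the coefficients.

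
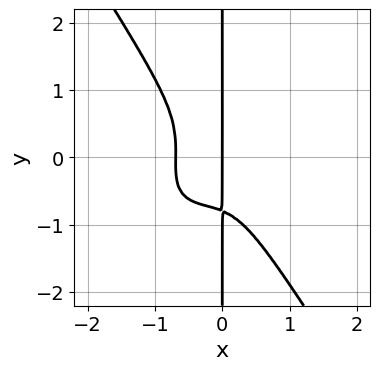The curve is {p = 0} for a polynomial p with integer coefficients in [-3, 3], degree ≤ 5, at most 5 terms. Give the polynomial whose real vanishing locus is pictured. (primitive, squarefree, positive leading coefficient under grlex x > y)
3*x^4 - 3*x^3*y + 2*x*y^3 - 2*x^2*y + x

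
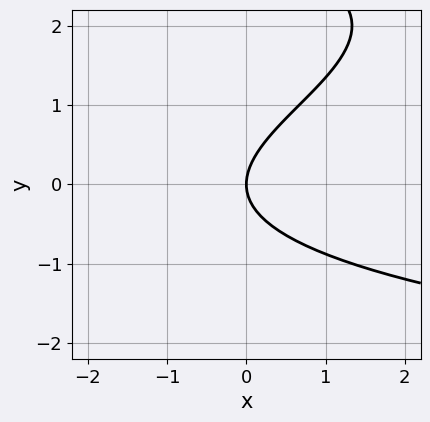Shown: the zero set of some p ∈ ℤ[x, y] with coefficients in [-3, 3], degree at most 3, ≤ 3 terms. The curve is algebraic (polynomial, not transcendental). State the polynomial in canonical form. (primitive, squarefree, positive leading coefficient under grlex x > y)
y^3 - 3*y^2 + 3*x

1. deg p = 3. A generic line meets the curve in up to 3 points.
2. From the visible intercepts: it meets the x-axis at x = 0 (among the integer gridlines); one y-axis crossing is at y = 0.
3. Putting this together gives p.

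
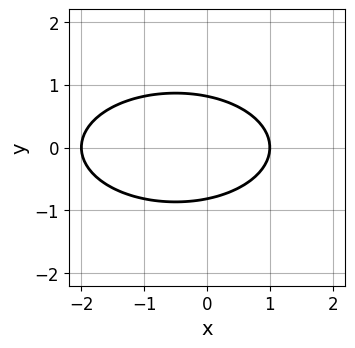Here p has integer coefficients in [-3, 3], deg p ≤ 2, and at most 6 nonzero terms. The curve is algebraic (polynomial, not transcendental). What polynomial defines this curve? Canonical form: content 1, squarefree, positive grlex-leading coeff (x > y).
First, degree: a generic line meets the curve in up to 2 points, so deg p = 2.
Then, symmetries: mirror symmetry y ↦ −y ⇒ only even powers of y.
Next, observable constraints: the x-axis gridline crossings are at x ∈ {-2, 1}.
Finally, fitting integer coefficients to these (and the overall shape) gives p.

x^2 + 3*y^2 + x - 2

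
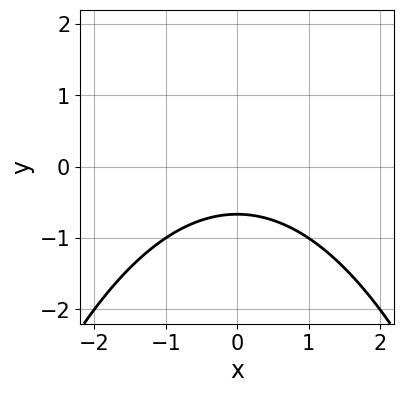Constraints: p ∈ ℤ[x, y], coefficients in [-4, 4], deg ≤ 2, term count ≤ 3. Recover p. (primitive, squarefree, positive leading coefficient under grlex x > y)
x^2 + 3*y + 2

First, the degree is 2 — no degree-1 curve has this shape.
Then, symmetries: mirror symmetry x ↦ −x ⇒ only even powers of x.
Next, reading off the gridlines: the curve avoids every integer x-axis point in the box.
Finally, matching integer coefficients to the picture gives p.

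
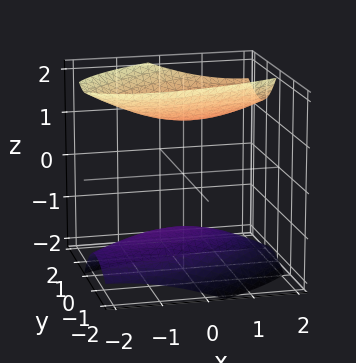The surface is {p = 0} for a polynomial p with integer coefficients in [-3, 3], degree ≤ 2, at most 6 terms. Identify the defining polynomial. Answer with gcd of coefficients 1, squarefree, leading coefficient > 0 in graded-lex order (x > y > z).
x^2 - 2*x*y + 3*y^2 - 2*y*z - 2*z^2 + 3

1. There are 2 components. They look like related sheets of one shape, so recover p as a whole.
2. The degree is 2 — a generic line meets the surface in up to 2 points.
3. Reading off the gridlines: the surface avoids every integer y-axis point in the box; no x-intercept at any integer in the box.
4. Putting this together gives p.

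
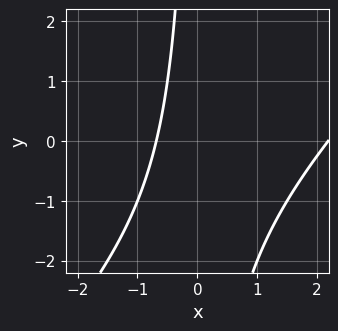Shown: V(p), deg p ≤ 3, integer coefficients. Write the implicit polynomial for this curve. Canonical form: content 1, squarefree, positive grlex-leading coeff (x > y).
(a) The degree is 2 — the shape is more complex than any degree-1 curve.
(b) Reading off the gridlines: the curve avoids every integer y-axis point in the box.
(c) These observations pin down the coefficients.

2*x^2 - 2*x*y - 3*x - 3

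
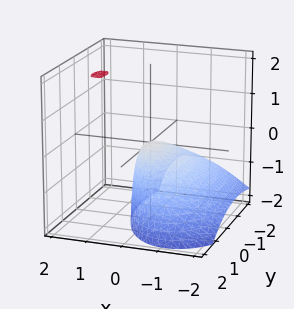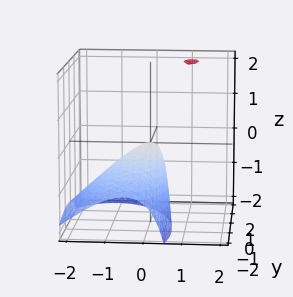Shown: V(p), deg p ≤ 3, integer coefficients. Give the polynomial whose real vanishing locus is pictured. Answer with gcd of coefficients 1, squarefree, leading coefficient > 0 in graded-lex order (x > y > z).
(a) There are 2 components. They look like related sheets of one shape, so recover p as a whole.
(b) deg p = 2. The shape is more complex than any degree-1 surface.
(c) From the visible intercepts: it meets the z-axis at z = 0 (among the integer gridlines); one x-axis crossing is at x = 0.
(d) Together with the visible shape, these determine p as stated.

3*x^2 - 3*x*z + y^2 - y*z + 2*z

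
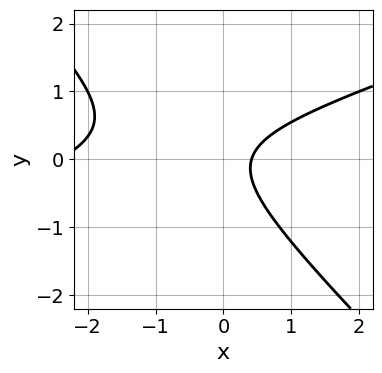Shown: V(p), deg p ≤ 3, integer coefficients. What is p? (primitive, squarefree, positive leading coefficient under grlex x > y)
x^2 - 2*x*y - 3*y^2 + 2*x - 1

1. Degree: a generic line meets the curve in up to 2 points, so deg p = 2.
2. From the axis intercepts and sections: no y-intercept at any integer in the box.
3. Solving for integer coefficients yields p as stated.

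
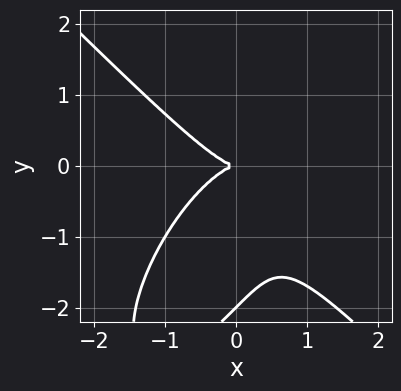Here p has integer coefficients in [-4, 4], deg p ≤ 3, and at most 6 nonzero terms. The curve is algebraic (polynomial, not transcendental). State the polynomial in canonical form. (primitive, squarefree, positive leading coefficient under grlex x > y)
(a) The degree is 3 — the shape is more complex than any degree-2 curve.
(b) Against the integer gridlines: the y-axis gridline crossings are at y ∈ {-2, 0}; it meets the x-axis at x = 0 (among the integer gridlines).
(c) These observations pin down the coefficients.

2*x^3 - x*y^2 + y^3 + 2*y^2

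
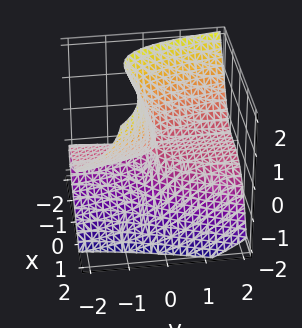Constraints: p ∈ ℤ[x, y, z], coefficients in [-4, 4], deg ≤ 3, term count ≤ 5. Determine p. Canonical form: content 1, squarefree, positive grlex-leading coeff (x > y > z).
2*x^3 + 2*x*y*z + 2*y*z^2 + z^3 + 3*y*z

(a) I count 2 distinct pieces.
(b) deg p = 3.
(c) From the axis intercepts and sections: every point of the y-axis in the box is on the surface; it crosses the x-axis at the gridline x = 0; one z-axis crossing is at z = 0.
(d) Putting this together gives p.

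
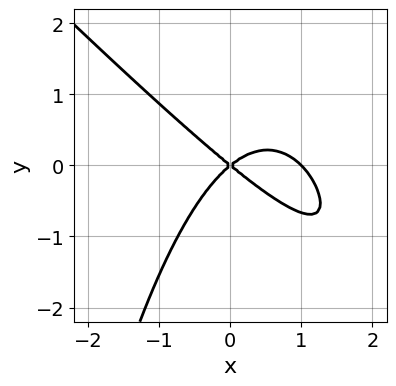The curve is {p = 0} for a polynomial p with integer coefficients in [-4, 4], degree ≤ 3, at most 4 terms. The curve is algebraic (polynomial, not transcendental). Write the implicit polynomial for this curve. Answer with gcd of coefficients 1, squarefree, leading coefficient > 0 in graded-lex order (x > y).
First, deg p = 3. A generic line meets the curve in up to 3 points.
Next, observable constraints: one y-axis crossing is at y = 0; among the integer gridlines, it crosses the x-axis at x ∈ {0, 1}.
Finally, fitting integer coefficients to these (and the overall shape) gives p.

2*x^3 + 2*x^2*y - 2*x^2 + 3*y^2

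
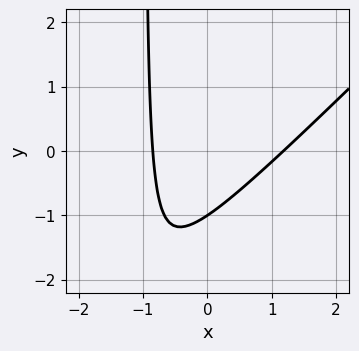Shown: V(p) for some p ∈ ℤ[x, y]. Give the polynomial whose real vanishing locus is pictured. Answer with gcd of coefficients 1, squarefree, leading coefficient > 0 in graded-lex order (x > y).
3*x^2 - 3*x*y - x - 3*y - 3

(a) The degree is 2 — no degree-1 curve has this shape.
(b) From the axis intercepts and sections: one y-axis crossing is at y = -1.
(c) Together with the visible shape, these determine p as stated.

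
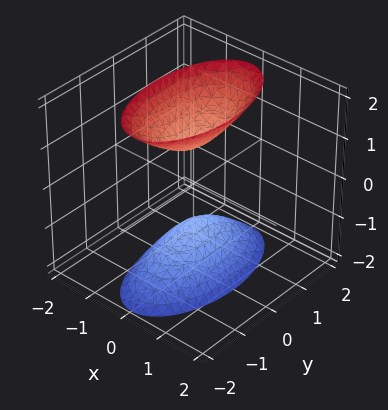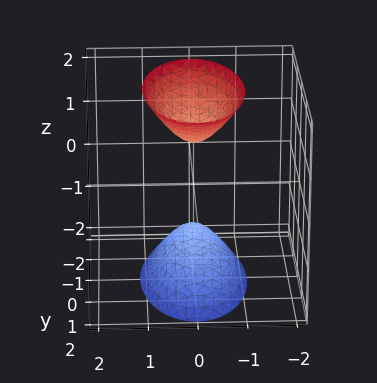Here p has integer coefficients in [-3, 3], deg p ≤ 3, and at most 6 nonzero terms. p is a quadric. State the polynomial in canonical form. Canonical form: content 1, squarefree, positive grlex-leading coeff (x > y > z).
3*x^2 + y^2 - z^2 + 1

(a) I count 2 distinct pieces.
(b) Degree: two separate bowl-shaped sheets opening away from each other; a quadric, so deg p = 2.
(c) Symmetries: the z ↦ −z reflection is a symmetry, so z appears only in even powers; it's symmetric under x → −x, forcing even powers of x; the y ↦ −y reflection is a symmetry, so y appears only in even powers.
(d) Observable constraints: the z-axis gridline crossings are at z ∈ {-1, 1}; it misses every integer gridline on the y-axis; it misses every integer gridline on the x-axis.
(e) Matching integer coefficients to the picture gives p.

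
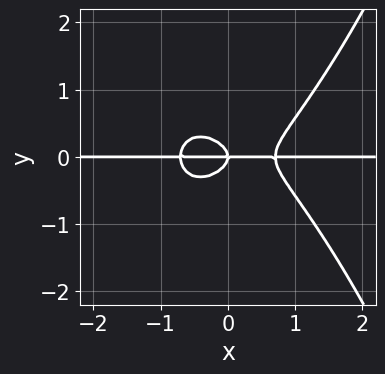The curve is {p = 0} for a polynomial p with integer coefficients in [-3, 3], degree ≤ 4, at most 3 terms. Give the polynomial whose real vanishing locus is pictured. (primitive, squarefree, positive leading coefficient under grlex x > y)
(a) Degree: no degree-3 curve has this shape, so deg p = 4.
(b) Observable constraints: the visible x-axis segment lies entirely on the curve; it crosses the y-axis at the gridline y = 0.
(c) Solving for integer coefficients yields p as stated.

2*x^3*y - 3*y^3 - x*y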